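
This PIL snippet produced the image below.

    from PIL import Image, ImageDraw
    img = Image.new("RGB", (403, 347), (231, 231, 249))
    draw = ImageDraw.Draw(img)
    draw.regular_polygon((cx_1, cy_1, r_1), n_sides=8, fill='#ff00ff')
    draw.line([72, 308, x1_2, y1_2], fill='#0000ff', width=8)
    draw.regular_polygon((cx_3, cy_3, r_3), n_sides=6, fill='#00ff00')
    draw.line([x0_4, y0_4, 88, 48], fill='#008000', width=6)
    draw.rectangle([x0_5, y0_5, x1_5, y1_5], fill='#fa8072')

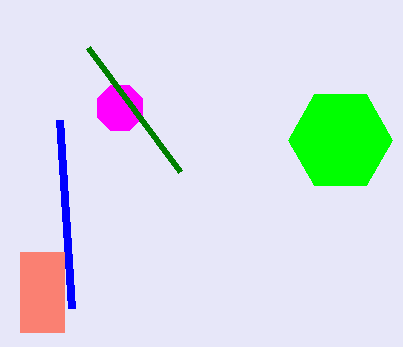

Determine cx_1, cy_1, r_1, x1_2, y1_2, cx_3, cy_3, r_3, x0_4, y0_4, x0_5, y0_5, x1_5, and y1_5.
cx_1 = 120
cy_1 = 108
r_1 = 24
x1_2 = 60
y1_2 = 120
cx_3 = 340
cy_3 = 140
r_3 = 52
x0_4 = 180
y0_4 = 172
x0_5 = 20
y0_5 = 252
x1_5 = 64
y1_5 = 332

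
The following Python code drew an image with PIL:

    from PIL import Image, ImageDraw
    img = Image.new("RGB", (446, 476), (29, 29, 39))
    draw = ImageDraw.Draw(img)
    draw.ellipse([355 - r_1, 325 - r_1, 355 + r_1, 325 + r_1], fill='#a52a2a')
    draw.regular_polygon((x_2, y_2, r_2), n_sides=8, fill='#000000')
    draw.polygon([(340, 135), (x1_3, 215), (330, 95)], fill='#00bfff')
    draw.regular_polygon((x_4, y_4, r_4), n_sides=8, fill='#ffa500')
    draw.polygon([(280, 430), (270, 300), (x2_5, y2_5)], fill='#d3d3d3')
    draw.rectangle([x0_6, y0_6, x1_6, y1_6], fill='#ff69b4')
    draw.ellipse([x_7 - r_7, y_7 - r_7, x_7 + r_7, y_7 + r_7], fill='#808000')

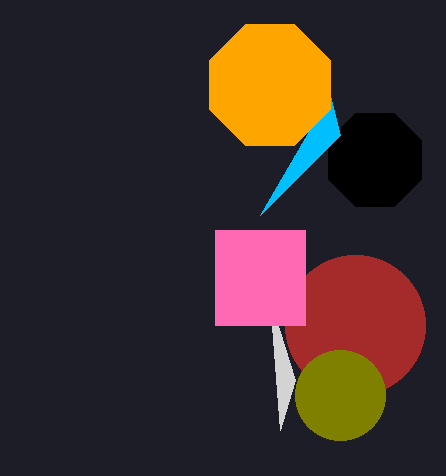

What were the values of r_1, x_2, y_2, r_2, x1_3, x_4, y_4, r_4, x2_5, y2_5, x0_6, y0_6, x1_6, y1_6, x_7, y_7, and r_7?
r_1 = 70, x_2 = 375, y_2 = 160, r_2 = 50, x1_3 = 260, x_4 = 270, y_4 = 85, r_4 = 65, x2_5 = 295, y2_5 = 380, x0_6 = 215, y0_6 = 230, x1_6 = 305, y1_6 = 325, x_7 = 340, y_7 = 395, r_7 = 45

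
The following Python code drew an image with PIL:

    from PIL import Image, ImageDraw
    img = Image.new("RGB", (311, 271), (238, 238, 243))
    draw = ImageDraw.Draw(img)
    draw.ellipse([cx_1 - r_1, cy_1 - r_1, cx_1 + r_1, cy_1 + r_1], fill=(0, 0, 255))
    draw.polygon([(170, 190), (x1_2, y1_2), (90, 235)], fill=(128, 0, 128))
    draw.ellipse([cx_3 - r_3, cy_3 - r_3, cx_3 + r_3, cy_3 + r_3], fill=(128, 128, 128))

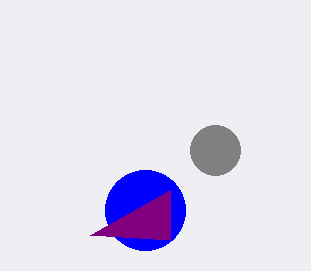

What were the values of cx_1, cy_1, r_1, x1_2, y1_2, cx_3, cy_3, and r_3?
cx_1 = 145; cy_1 = 210; r_1 = 40; x1_2 = 170; y1_2 = 240; cx_3 = 215; cy_3 = 150; r_3 = 25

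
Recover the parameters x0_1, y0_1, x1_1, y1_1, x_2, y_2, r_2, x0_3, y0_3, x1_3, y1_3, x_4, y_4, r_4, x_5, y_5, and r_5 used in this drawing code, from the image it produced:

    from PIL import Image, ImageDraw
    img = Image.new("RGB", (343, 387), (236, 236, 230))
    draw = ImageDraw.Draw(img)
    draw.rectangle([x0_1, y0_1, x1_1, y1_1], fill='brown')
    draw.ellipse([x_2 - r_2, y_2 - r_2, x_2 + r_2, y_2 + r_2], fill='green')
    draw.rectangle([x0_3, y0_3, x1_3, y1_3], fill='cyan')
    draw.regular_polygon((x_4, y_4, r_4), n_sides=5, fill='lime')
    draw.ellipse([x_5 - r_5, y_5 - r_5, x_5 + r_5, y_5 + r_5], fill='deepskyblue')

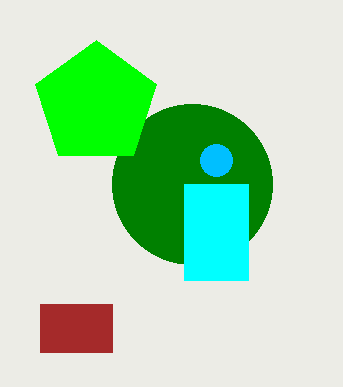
x0_1 = 40; y0_1 = 304; x1_1 = 112; y1_1 = 352; x_2 = 192; y_2 = 184; r_2 = 80; x0_3 = 184; y0_3 = 184; x1_3 = 248; y1_3 = 280; x_4 = 96; y_4 = 104; r_4 = 64; x_5 = 216; y_5 = 160; r_5 = 16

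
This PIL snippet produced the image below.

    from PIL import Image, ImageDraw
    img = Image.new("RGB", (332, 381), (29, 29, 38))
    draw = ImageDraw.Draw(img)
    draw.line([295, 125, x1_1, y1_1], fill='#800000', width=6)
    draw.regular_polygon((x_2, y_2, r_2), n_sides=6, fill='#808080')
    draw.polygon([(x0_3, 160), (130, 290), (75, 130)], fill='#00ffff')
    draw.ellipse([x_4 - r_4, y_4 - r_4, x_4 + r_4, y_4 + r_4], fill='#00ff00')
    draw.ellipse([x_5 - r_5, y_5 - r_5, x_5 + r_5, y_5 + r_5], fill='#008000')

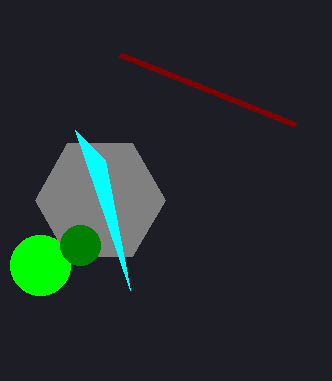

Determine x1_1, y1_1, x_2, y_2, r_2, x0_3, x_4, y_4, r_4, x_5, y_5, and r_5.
x1_1 = 120, y1_1 = 55, x_2 = 100, y_2 = 200, r_2 = 65, x0_3 = 105, x_4 = 40, y_4 = 265, r_4 = 30, x_5 = 80, y_5 = 245, r_5 = 20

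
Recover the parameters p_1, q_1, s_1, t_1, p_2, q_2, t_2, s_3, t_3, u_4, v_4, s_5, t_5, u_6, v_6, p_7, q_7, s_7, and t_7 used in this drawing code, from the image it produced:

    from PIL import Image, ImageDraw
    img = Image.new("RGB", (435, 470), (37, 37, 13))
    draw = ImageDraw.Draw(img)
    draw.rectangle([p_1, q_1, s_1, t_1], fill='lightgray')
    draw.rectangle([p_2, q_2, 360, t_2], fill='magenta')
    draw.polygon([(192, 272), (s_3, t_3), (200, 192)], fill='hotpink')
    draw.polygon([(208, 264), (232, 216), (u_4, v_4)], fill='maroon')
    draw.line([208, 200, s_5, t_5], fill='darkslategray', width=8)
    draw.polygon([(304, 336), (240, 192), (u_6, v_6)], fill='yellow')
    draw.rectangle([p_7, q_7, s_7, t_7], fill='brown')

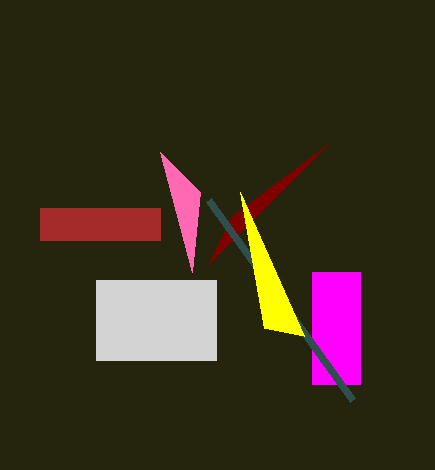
p_1 = 96, q_1 = 280, s_1 = 216, t_1 = 360, p_2 = 312, q_2 = 272, t_2 = 384, s_3 = 160, t_3 = 152, u_4 = 328, v_4 = 144, s_5 = 352, t_5 = 400, u_6 = 264, v_6 = 328, p_7 = 40, q_7 = 208, s_7 = 160, t_7 = 240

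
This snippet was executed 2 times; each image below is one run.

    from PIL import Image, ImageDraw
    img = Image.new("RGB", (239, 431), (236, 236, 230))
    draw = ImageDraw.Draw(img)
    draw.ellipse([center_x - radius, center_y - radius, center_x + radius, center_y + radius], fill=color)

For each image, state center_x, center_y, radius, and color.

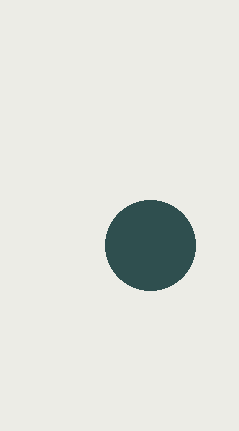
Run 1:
center_x = 150, center_y = 245, radius = 45, color = 'darkslategray'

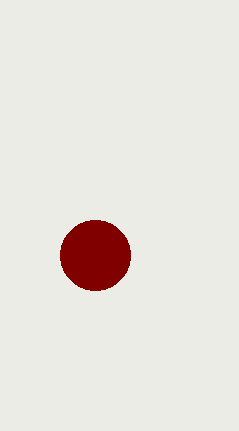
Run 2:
center_x = 95
center_y = 255
radius = 35
color = 'maroon'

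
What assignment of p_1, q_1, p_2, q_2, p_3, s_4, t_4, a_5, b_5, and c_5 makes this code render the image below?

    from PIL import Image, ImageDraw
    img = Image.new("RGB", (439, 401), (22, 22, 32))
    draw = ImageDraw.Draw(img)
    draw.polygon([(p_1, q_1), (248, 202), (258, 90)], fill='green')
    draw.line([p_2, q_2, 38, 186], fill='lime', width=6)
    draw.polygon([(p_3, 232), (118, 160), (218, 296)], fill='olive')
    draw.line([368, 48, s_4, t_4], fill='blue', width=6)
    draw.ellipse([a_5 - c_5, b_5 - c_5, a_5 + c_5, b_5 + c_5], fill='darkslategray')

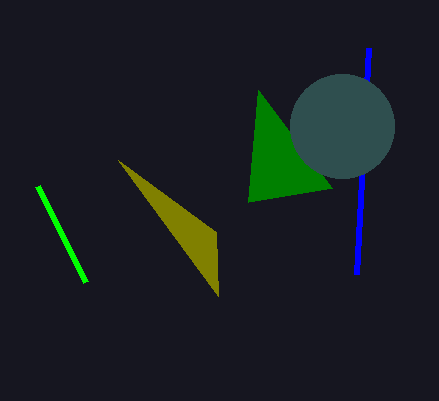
p_1 = 332, q_1 = 188, p_2 = 86, q_2 = 282, p_3 = 216, s_4 = 356, t_4 = 274, a_5 = 342, b_5 = 126, c_5 = 52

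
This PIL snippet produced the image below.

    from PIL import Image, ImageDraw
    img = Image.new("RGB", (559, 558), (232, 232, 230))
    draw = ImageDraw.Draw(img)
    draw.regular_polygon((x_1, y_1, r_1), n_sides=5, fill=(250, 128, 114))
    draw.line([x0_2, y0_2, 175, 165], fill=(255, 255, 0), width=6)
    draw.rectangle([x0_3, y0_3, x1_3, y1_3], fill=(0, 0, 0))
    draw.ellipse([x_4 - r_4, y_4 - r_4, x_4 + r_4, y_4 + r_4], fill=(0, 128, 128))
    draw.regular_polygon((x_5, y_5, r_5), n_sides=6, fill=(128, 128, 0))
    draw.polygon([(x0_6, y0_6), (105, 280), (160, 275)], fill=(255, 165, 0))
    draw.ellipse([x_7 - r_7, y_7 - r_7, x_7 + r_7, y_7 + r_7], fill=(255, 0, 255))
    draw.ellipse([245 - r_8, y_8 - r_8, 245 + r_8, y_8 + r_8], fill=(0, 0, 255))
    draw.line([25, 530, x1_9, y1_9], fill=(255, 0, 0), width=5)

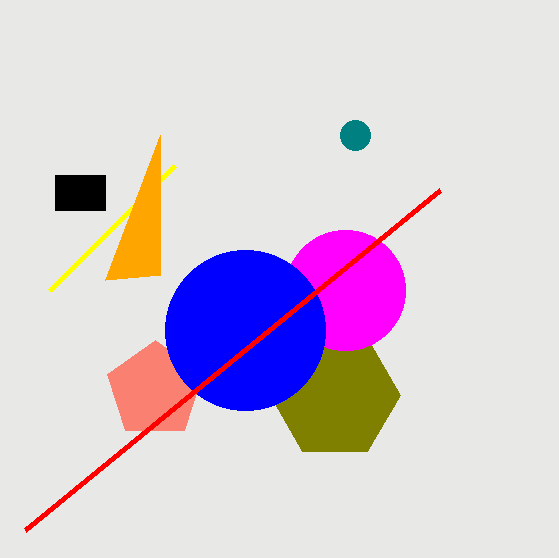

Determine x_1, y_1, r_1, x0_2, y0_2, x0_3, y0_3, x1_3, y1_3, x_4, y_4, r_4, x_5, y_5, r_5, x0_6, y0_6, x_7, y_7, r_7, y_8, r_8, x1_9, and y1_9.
x_1 = 155, y_1 = 390, r_1 = 50, x0_2 = 50, y0_2 = 290, x0_3 = 55, y0_3 = 175, x1_3 = 105, y1_3 = 210, x_4 = 355, y_4 = 135, r_4 = 15, x_5 = 335, y_5 = 395, r_5 = 65, x0_6 = 160, y0_6 = 135, x_7 = 345, y_7 = 290, r_7 = 60, y_8 = 330, r_8 = 80, x1_9 = 440, y1_9 = 190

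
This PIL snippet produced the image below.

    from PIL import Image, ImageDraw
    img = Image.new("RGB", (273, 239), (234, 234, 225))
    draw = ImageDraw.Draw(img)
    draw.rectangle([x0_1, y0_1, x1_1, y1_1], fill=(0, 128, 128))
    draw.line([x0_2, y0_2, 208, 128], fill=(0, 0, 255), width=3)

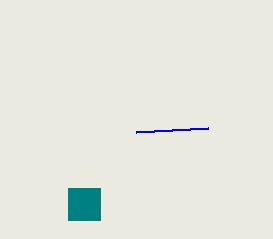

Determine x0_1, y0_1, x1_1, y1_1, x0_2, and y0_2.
x0_1 = 68; y0_1 = 188; x1_1 = 100; y1_1 = 220; x0_2 = 136; y0_2 = 132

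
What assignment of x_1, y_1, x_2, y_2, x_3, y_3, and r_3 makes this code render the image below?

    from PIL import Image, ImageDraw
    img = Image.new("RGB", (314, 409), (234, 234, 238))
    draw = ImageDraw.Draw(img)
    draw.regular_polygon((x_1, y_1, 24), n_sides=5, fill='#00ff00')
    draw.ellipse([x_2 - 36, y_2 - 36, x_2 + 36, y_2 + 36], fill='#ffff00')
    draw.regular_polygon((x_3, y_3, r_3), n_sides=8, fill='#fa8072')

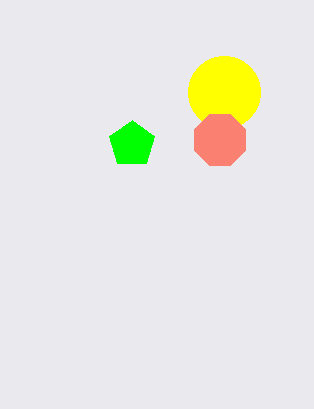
x_1 = 132
y_1 = 144
x_2 = 224
y_2 = 92
x_3 = 220
y_3 = 140
r_3 = 28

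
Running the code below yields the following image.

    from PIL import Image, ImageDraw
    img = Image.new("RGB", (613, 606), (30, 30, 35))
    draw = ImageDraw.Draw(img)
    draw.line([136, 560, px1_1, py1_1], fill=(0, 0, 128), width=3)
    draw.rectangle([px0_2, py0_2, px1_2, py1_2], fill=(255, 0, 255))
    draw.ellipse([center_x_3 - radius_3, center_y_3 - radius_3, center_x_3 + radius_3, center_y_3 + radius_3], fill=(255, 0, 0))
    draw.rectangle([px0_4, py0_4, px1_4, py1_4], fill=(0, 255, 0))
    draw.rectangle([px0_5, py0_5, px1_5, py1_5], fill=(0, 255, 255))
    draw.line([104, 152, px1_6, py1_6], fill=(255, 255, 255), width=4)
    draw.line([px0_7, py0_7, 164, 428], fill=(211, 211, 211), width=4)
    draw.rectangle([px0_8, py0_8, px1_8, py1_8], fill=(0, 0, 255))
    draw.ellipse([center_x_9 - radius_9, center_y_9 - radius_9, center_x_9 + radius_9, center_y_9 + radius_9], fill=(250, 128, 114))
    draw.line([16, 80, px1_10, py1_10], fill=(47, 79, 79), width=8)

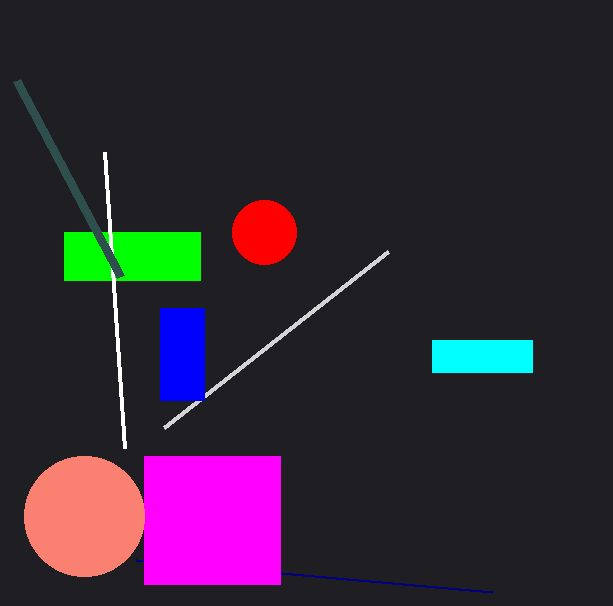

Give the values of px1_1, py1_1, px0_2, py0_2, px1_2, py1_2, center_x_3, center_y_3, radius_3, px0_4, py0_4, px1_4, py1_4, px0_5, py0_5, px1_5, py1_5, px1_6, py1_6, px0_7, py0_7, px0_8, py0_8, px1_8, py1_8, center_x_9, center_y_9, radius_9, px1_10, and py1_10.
px1_1 = 492, py1_1 = 592, px0_2 = 144, py0_2 = 456, px1_2 = 280, py1_2 = 584, center_x_3 = 264, center_y_3 = 232, radius_3 = 32, px0_4 = 64, py0_4 = 232, px1_4 = 200, py1_4 = 280, px0_5 = 432, py0_5 = 340, px1_5 = 532, py1_5 = 372, px1_6 = 124, py1_6 = 448, px0_7 = 388, py0_7 = 252, px0_8 = 160, py0_8 = 308, px1_8 = 204, py1_8 = 400, center_x_9 = 84, center_y_9 = 516, radius_9 = 60, px1_10 = 120, py1_10 = 276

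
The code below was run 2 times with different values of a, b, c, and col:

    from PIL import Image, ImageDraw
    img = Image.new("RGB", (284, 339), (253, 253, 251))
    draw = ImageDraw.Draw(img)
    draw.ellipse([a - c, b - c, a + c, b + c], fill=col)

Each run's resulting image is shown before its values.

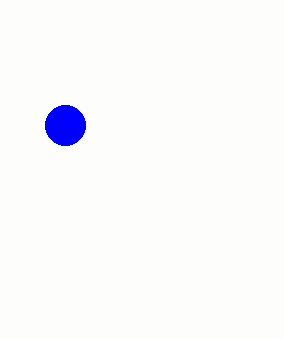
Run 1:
a = 65
b = 125
c = 20
col = 'blue'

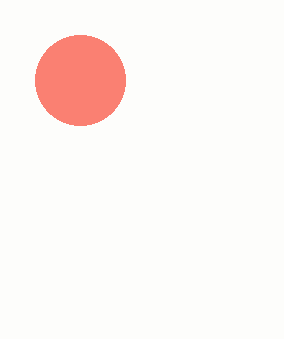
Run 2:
a = 80, b = 80, c = 45, col = 'salmon'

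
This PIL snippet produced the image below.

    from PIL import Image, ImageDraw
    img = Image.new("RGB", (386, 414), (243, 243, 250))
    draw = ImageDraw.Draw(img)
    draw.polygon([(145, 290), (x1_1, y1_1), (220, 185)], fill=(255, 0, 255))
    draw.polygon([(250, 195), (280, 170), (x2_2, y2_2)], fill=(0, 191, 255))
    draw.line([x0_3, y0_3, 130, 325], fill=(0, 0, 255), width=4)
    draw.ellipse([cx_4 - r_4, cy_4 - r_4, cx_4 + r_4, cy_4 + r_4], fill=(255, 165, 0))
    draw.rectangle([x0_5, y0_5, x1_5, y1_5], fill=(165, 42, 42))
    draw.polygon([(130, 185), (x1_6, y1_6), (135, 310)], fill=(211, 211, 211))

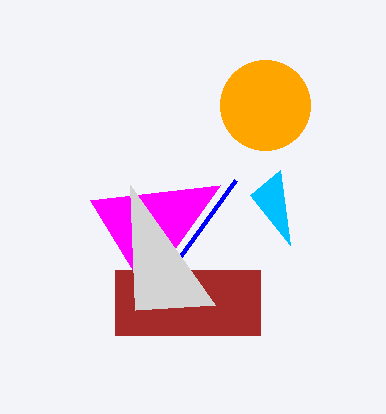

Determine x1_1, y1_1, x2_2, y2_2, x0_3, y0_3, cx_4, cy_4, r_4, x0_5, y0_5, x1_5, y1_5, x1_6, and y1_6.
x1_1 = 90, y1_1 = 200, x2_2 = 290, y2_2 = 245, x0_3 = 235, y0_3 = 180, cx_4 = 265, cy_4 = 105, r_4 = 45, x0_5 = 115, y0_5 = 270, x1_5 = 260, y1_5 = 335, x1_6 = 215, y1_6 = 305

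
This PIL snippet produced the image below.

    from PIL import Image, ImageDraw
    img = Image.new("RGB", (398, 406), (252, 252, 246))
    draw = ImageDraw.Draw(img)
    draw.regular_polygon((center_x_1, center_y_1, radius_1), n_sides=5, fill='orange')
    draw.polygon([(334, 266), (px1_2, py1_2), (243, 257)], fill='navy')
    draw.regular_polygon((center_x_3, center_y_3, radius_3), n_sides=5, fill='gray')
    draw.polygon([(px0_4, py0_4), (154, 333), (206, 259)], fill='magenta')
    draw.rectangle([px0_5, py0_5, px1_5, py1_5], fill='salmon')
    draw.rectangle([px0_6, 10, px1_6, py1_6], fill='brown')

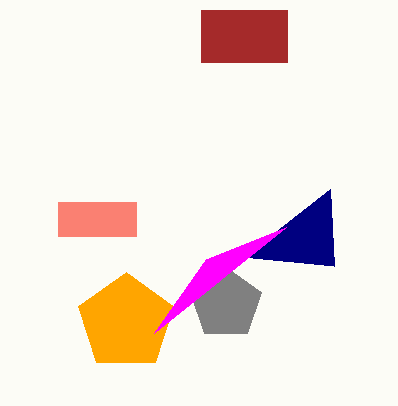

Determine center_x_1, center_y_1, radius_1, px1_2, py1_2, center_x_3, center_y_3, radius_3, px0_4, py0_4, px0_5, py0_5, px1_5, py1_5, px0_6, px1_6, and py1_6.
center_x_1 = 126
center_y_1 = 322
radius_1 = 50
px1_2 = 330
py1_2 = 189
center_x_3 = 226
center_y_3 = 304
radius_3 = 37
px0_4 = 286
py0_4 = 227
px0_5 = 58
py0_5 = 202
px1_5 = 136
py1_5 = 236
px0_6 = 201
px1_6 = 287
py1_6 = 62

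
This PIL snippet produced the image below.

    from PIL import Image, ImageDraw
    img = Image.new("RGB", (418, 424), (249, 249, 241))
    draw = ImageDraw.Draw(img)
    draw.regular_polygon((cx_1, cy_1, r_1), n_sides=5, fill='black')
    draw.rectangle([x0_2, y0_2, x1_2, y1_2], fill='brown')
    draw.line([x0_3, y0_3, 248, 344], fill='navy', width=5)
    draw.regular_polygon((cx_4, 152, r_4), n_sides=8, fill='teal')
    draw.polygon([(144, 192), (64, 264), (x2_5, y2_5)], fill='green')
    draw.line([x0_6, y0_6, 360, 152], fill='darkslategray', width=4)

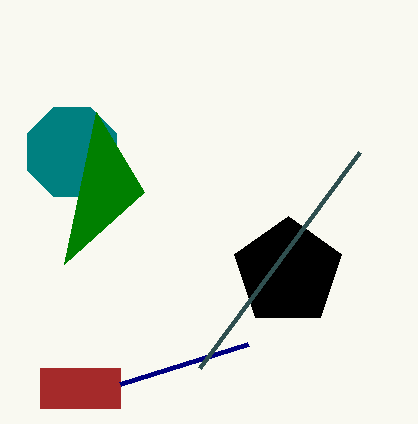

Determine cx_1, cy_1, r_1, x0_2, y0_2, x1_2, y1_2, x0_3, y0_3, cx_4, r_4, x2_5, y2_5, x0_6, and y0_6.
cx_1 = 288; cy_1 = 272; r_1 = 56; x0_2 = 40; y0_2 = 368; x1_2 = 120; y1_2 = 408; x0_3 = 120; y0_3 = 384; cx_4 = 72; r_4 = 48; x2_5 = 96; y2_5 = 112; x0_6 = 200; y0_6 = 368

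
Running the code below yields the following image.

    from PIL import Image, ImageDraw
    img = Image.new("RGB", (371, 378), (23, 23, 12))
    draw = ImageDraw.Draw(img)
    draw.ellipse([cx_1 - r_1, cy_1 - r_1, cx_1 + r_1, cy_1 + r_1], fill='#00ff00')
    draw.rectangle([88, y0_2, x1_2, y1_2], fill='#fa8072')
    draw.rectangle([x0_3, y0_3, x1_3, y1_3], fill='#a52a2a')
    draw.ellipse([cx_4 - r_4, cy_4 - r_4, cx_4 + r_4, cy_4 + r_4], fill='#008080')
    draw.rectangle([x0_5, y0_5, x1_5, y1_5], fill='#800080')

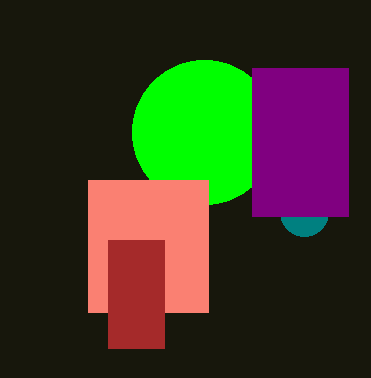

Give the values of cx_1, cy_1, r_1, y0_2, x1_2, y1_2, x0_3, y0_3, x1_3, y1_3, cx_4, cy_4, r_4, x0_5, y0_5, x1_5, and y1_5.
cx_1 = 204, cy_1 = 132, r_1 = 72, y0_2 = 180, x1_2 = 208, y1_2 = 312, x0_3 = 108, y0_3 = 240, x1_3 = 164, y1_3 = 348, cx_4 = 304, cy_4 = 212, r_4 = 24, x0_5 = 252, y0_5 = 68, x1_5 = 348, y1_5 = 216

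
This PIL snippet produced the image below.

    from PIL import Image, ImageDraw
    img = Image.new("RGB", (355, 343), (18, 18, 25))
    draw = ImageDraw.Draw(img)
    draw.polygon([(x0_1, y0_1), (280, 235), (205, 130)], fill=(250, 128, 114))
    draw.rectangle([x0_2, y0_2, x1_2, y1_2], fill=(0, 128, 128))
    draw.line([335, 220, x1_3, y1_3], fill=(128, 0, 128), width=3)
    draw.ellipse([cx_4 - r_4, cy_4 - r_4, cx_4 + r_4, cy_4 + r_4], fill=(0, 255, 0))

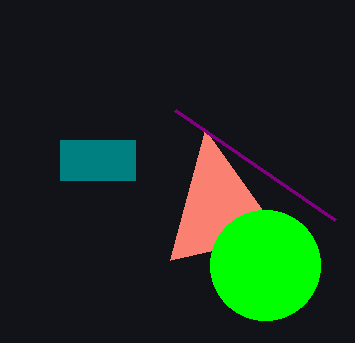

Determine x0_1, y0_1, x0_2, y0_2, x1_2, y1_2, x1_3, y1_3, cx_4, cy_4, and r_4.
x0_1 = 170, y0_1 = 260, x0_2 = 60, y0_2 = 140, x1_2 = 135, y1_2 = 180, x1_3 = 175, y1_3 = 110, cx_4 = 265, cy_4 = 265, r_4 = 55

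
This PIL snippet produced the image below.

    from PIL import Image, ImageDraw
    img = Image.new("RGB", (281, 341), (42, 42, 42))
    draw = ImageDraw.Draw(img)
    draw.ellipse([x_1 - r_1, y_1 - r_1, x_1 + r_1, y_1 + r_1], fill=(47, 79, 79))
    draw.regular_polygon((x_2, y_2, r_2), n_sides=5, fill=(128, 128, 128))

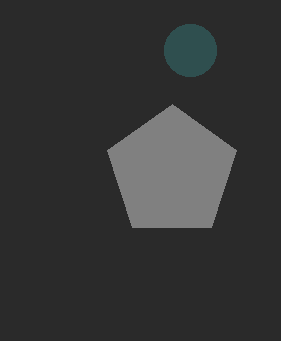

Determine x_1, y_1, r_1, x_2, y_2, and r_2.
x_1 = 190, y_1 = 50, r_1 = 26, x_2 = 172, y_2 = 172, r_2 = 68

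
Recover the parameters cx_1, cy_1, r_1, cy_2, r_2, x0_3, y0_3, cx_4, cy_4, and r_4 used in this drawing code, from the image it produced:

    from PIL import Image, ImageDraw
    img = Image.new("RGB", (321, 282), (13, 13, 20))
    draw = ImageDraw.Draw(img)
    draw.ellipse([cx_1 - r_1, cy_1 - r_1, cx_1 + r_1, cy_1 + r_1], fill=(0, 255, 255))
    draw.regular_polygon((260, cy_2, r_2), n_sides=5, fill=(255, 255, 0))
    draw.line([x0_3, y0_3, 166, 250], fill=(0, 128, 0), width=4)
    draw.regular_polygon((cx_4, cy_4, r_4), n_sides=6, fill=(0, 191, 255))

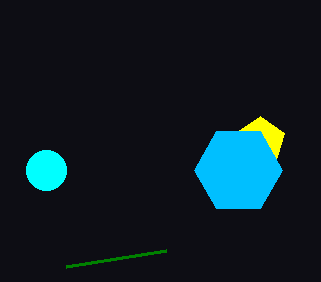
cx_1 = 46
cy_1 = 170
r_1 = 20
cy_2 = 142
r_2 = 26
x0_3 = 66
y0_3 = 266
cx_4 = 238
cy_4 = 170
r_4 = 44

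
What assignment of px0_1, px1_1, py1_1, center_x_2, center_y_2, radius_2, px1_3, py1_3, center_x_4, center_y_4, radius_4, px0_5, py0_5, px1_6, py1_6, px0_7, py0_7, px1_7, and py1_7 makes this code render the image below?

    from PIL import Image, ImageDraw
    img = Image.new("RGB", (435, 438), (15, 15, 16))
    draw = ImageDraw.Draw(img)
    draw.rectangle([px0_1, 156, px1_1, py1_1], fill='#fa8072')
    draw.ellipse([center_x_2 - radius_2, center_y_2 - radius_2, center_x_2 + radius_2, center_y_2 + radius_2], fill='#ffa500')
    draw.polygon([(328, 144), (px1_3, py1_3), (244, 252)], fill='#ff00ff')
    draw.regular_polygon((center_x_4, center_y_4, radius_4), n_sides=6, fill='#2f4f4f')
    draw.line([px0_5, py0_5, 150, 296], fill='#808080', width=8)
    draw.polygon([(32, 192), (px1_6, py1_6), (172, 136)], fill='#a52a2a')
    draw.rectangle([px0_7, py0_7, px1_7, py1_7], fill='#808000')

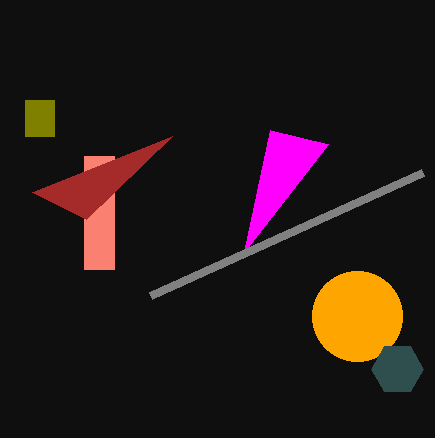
px0_1 = 84, px1_1 = 114, py1_1 = 269, center_x_2 = 357, center_y_2 = 316, radius_2 = 45, px1_3 = 270, py1_3 = 130, center_x_4 = 397, center_y_4 = 369, radius_4 = 26, px0_5 = 422, py0_5 = 173, px1_6 = 86, py1_6 = 219, px0_7 = 25, py0_7 = 100, px1_7 = 54, py1_7 = 136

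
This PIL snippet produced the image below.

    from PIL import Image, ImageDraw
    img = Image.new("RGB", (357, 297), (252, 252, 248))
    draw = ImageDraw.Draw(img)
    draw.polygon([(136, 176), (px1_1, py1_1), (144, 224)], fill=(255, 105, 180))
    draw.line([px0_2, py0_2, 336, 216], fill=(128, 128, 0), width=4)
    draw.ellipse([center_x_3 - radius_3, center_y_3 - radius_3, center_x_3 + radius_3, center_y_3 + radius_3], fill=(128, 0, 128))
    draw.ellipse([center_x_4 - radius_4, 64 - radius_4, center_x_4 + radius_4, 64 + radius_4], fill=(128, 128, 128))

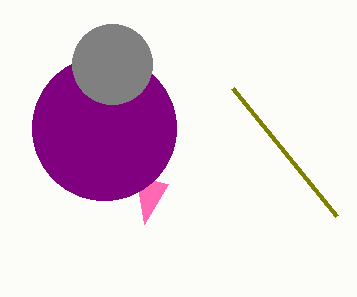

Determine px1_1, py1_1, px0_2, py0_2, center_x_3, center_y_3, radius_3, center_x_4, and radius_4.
px1_1 = 168; py1_1 = 184; px0_2 = 232; py0_2 = 88; center_x_3 = 104; center_y_3 = 128; radius_3 = 72; center_x_4 = 112; radius_4 = 40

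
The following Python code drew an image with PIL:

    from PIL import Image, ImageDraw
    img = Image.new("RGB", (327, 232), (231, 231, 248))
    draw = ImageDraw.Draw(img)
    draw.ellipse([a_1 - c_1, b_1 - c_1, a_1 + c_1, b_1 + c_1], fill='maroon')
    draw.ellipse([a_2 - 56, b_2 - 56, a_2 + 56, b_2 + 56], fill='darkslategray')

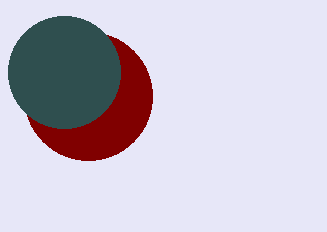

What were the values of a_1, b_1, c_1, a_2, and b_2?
a_1 = 88, b_1 = 96, c_1 = 64, a_2 = 64, b_2 = 72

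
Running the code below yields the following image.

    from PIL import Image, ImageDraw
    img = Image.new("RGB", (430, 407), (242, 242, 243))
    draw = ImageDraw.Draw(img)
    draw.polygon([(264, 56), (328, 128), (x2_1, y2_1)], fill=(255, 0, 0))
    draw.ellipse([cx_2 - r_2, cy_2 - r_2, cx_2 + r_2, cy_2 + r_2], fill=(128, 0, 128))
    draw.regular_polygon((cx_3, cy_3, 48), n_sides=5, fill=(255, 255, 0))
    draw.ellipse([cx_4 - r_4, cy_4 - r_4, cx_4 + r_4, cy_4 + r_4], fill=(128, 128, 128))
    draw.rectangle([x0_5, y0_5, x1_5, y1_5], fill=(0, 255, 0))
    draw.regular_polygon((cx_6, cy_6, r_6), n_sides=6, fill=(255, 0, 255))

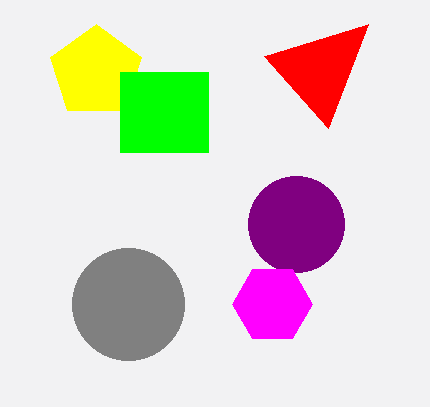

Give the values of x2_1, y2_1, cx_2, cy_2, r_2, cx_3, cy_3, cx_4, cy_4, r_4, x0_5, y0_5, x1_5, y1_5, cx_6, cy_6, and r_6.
x2_1 = 368, y2_1 = 24, cx_2 = 296, cy_2 = 224, r_2 = 48, cx_3 = 96, cy_3 = 72, cx_4 = 128, cy_4 = 304, r_4 = 56, x0_5 = 120, y0_5 = 72, x1_5 = 208, y1_5 = 152, cx_6 = 272, cy_6 = 304, r_6 = 40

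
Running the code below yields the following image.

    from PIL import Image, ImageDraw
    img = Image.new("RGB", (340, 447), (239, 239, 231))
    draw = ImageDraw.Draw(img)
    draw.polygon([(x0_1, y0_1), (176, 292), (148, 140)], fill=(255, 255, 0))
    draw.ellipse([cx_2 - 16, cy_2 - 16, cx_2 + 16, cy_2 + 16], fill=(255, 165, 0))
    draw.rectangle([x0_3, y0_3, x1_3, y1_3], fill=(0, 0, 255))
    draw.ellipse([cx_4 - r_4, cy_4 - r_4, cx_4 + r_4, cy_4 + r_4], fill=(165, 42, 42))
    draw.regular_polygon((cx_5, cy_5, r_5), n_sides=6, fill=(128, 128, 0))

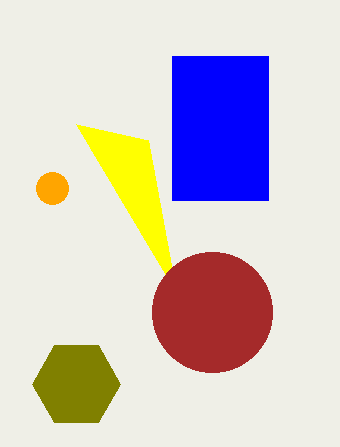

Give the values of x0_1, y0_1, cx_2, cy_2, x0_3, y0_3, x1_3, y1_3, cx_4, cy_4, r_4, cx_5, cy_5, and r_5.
x0_1 = 76, y0_1 = 124, cx_2 = 52, cy_2 = 188, x0_3 = 172, y0_3 = 56, x1_3 = 268, y1_3 = 200, cx_4 = 212, cy_4 = 312, r_4 = 60, cx_5 = 76, cy_5 = 384, r_5 = 44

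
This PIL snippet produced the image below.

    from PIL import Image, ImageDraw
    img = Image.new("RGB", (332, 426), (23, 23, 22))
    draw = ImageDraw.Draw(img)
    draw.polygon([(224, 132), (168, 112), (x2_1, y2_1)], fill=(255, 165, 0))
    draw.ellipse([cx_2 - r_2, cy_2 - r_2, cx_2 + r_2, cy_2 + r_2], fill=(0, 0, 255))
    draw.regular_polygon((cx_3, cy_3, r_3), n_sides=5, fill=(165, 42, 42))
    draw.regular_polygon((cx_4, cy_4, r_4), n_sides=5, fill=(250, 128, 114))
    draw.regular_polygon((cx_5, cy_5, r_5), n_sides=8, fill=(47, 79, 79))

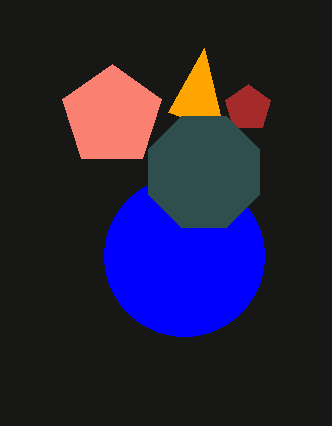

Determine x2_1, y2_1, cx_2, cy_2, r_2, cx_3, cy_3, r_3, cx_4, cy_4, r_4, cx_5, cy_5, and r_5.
x2_1 = 204, y2_1 = 48, cx_2 = 184, cy_2 = 256, r_2 = 80, cx_3 = 248, cy_3 = 108, r_3 = 24, cx_4 = 112, cy_4 = 116, r_4 = 52, cx_5 = 204, cy_5 = 172, r_5 = 60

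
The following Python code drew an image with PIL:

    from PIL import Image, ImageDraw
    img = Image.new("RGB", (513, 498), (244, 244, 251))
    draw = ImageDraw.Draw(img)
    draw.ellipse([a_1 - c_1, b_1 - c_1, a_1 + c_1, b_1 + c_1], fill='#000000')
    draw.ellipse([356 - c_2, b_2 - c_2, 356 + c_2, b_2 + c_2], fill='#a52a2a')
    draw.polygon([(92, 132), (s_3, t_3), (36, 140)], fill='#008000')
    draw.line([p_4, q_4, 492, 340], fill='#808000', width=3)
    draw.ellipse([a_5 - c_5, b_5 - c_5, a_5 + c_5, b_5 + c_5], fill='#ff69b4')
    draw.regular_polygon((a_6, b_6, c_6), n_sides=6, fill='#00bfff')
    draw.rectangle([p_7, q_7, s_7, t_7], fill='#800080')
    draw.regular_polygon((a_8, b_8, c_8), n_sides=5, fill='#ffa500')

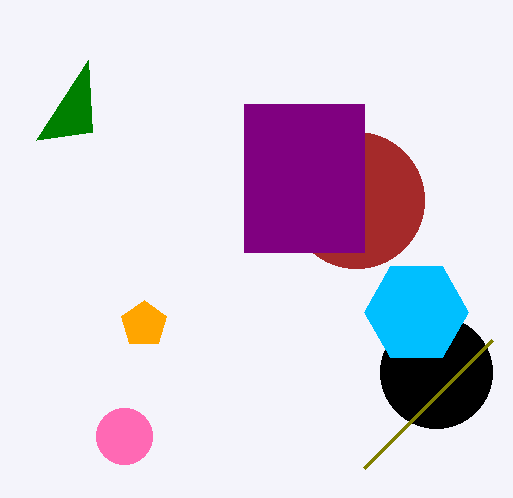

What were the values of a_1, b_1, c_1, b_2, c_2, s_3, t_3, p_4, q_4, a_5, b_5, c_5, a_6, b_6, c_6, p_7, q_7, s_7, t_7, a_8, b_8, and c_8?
a_1 = 436; b_1 = 372; c_1 = 56; b_2 = 200; c_2 = 68; s_3 = 88; t_3 = 60; p_4 = 364; q_4 = 468; a_5 = 124; b_5 = 436; c_5 = 28; a_6 = 416; b_6 = 312; c_6 = 52; p_7 = 244; q_7 = 104; s_7 = 364; t_7 = 252; a_8 = 144; b_8 = 324; c_8 = 24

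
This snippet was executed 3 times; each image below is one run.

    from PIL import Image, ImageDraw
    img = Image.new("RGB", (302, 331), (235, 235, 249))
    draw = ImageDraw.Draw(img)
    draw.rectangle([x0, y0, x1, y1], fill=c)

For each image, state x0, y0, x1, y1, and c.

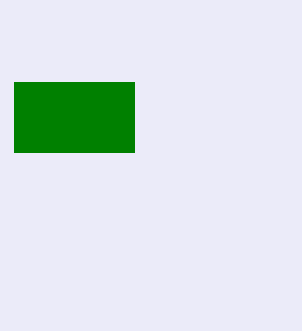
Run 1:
x0 = 14, y0 = 82, x1 = 134, y1 = 152, c = 'green'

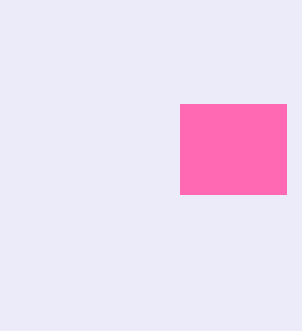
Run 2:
x0 = 180, y0 = 104, x1 = 286, y1 = 194, c = 'hotpink'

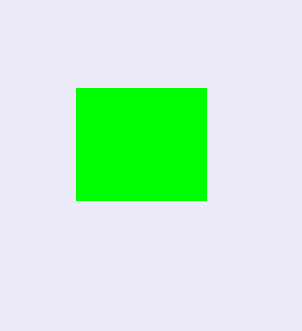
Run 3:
x0 = 76; y0 = 88; x1 = 206; y1 = 200; c = 'lime'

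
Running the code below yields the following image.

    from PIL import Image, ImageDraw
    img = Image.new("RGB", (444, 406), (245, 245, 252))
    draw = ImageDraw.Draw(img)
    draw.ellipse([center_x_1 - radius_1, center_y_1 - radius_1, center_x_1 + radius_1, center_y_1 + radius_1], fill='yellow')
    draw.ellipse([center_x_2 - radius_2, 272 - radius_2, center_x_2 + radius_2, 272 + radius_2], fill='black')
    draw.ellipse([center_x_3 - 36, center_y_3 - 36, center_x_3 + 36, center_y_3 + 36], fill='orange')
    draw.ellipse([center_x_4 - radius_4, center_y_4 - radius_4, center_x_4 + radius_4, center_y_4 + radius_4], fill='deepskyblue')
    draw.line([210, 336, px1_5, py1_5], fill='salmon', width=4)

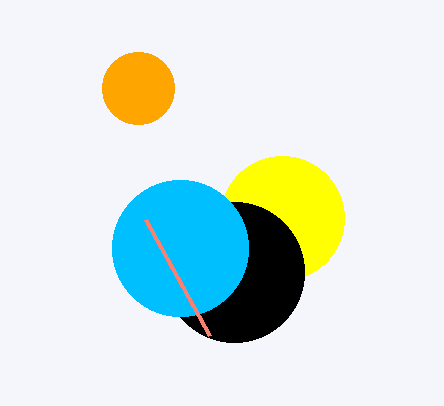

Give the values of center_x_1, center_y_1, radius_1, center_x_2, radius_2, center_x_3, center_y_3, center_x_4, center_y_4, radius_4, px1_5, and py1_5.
center_x_1 = 282; center_y_1 = 218; radius_1 = 62; center_x_2 = 234; radius_2 = 70; center_x_3 = 138; center_y_3 = 88; center_x_4 = 180; center_y_4 = 248; radius_4 = 68; px1_5 = 146; py1_5 = 220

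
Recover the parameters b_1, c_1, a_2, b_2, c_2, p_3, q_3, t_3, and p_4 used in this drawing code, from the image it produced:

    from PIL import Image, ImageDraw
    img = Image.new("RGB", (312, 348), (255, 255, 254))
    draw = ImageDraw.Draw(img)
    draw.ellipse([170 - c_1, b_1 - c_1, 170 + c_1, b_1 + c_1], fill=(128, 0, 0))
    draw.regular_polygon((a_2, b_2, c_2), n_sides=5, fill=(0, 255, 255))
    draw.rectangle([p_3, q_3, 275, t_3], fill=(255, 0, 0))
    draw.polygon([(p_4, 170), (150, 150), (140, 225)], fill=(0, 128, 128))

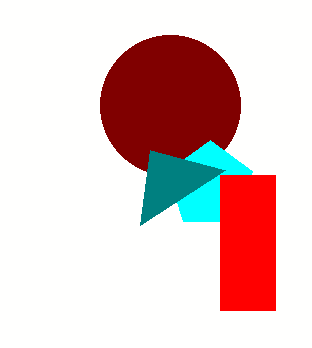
b_1 = 105
c_1 = 70
a_2 = 210
b_2 = 185
c_2 = 45
p_3 = 220
q_3 = 175
t_3 = 310
p_4 = 225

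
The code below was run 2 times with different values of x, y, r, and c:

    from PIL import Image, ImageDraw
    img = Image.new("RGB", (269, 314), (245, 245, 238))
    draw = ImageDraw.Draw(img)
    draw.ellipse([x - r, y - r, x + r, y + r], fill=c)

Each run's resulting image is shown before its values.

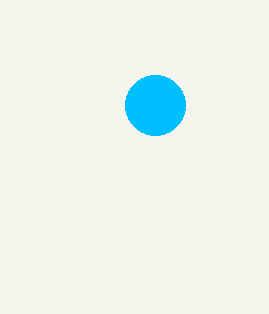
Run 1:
x = 155; y = 105; r = 30; c = 'deepskyblue'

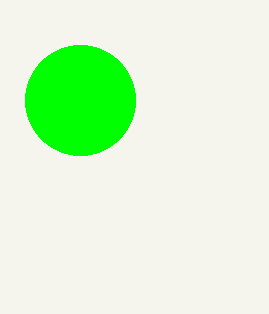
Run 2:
x = 80, y = 100, r = 55, c = 'lime'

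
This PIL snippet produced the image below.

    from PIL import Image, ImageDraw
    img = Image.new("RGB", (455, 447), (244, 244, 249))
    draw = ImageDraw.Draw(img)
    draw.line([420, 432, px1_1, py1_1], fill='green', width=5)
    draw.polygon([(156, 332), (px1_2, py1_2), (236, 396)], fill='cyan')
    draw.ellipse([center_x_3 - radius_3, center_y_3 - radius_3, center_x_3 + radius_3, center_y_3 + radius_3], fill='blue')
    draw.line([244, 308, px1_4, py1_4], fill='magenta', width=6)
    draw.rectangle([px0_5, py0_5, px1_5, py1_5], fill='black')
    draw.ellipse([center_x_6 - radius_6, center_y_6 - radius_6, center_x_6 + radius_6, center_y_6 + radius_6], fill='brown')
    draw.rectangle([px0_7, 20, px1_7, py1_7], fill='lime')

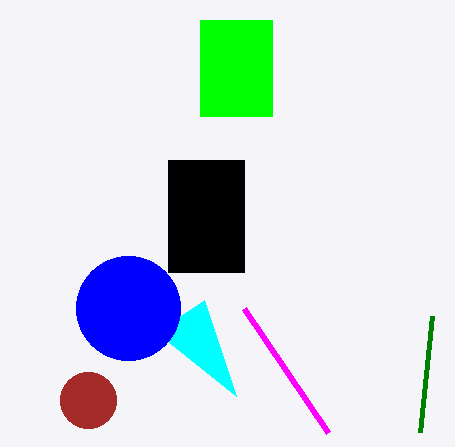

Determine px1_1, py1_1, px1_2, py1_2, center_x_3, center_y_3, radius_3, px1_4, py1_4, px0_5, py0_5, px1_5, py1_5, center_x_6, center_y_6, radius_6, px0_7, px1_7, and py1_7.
px1_1 = 432, py1_1 = 316, px1_2 = 204, py1_2 = 300, center_x_3 = 128, center_y_3 = 308, radius_3 = 52, px1_4 = 328, py1_4 = 432, px0_5 = 168, py0_5 = 160, px1_5 = 244, py1_5 = 272, center_x_6 = 88, center_y_6 = 400, radius_6 = 28, px0_7 = 200, px1_7 = 272, py1_7 = 116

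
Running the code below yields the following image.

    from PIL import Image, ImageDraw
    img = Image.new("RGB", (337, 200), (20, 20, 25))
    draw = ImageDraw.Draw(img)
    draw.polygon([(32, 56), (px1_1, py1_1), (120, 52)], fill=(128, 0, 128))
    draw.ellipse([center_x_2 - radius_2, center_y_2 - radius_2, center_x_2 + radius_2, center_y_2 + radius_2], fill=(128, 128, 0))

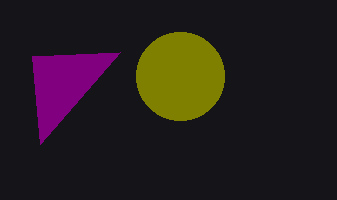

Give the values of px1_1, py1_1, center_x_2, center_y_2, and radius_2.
px1_1 = 40; py1_1 = 144; center_x_2 = 180; center_y_2 = 76; radius_2 = 44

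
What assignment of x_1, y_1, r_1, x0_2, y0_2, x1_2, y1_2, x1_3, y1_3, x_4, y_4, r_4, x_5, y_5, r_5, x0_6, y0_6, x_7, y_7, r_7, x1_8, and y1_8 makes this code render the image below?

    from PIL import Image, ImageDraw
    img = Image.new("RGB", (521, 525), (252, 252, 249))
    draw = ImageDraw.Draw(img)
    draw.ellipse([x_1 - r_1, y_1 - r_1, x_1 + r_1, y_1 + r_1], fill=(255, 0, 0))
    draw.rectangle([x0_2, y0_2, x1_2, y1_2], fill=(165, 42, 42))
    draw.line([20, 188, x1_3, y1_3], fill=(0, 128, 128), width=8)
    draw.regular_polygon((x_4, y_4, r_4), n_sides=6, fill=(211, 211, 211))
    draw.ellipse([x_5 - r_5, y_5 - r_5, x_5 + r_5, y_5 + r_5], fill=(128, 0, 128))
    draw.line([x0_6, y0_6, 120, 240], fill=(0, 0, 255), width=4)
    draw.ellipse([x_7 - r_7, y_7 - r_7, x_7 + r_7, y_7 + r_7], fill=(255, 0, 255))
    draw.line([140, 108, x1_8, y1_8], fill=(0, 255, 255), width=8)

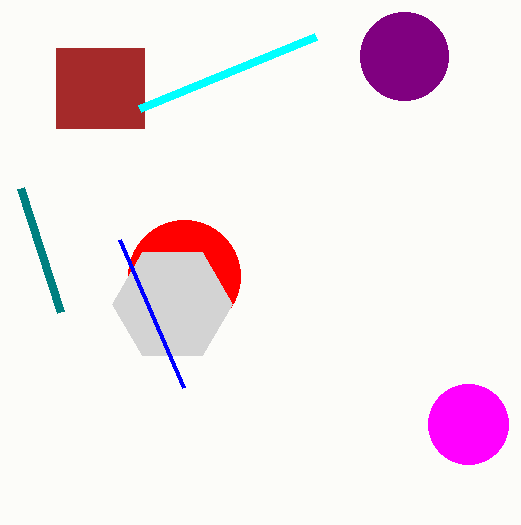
x_1 = 184
y_1 = 276
r_1 = 56
x0_2 = 56
y0_2 = 48
x1_2 = 144
y1_2 = 128
x1_3 = 60
y1_3 = 312
x_4 = 172
y_4 = 304
r_4 = 60
x_5 = 404
y_5 = 56
r_5 = 44
x0_6 = 184
y0_6 = 388
x_7 = 468
y_7 = 424
r_7 = 40
x1_8 = 316
y1_8 = 36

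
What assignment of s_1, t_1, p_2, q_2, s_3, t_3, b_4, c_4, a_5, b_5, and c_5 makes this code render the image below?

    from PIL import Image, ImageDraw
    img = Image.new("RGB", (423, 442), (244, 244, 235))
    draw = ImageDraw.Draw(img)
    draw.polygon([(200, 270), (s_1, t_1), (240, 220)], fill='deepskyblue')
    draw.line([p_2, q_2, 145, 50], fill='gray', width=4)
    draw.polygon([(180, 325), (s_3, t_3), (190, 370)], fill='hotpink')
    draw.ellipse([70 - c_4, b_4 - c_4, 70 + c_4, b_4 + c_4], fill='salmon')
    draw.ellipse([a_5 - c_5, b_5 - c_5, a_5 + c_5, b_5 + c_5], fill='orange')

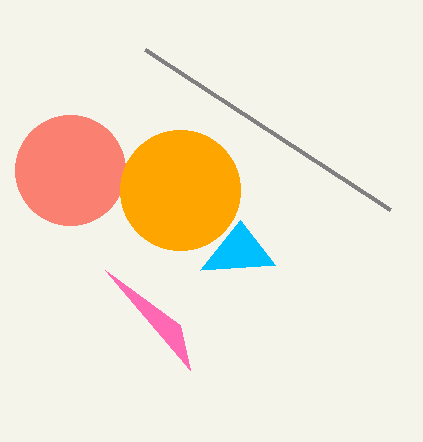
s_1 = 275; t_1 = 265; p_2 = 390; q_2 = 210; s_3 = 105; t_3 = 270; b_4 = 170; c_4 = 55; a_5 = 180; b_5 = 190; c_5 = 60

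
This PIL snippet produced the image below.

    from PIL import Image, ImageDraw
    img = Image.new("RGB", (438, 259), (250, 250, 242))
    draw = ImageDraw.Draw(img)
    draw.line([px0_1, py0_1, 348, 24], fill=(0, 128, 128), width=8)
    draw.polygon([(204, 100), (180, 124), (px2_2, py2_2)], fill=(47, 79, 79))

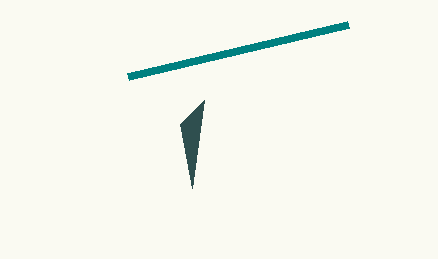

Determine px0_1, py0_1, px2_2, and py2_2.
px0_1 = 128
py0_1 = 76
px2_2 = 192
py2_2 = 188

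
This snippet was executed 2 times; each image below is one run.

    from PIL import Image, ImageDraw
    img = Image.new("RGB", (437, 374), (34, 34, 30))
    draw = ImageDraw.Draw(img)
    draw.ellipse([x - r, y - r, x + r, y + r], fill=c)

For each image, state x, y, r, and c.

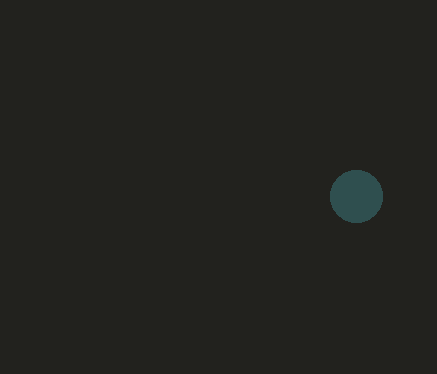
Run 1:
x = 356, y = 196, r = 26, c = 'darkslategray'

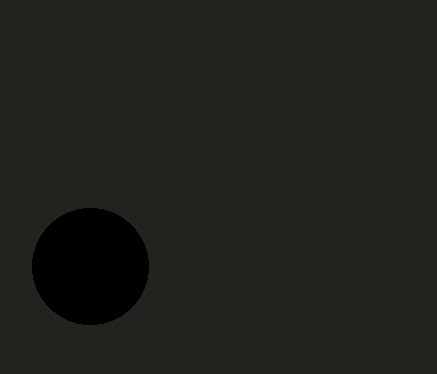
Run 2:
x = 90, y = 266, r = 58, c = 'black'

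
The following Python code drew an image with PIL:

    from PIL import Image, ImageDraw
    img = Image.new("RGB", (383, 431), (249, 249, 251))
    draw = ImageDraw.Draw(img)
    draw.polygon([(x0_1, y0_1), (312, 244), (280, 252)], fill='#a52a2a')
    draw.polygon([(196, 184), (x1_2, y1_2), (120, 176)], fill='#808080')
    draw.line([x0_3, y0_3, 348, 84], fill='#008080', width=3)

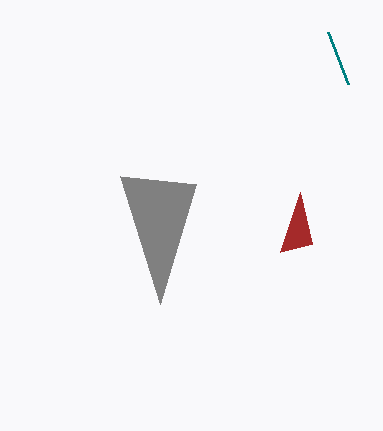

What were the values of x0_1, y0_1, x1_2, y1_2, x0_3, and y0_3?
x0_1 = 300
y0_1 = 192
x1_2 = 160
y1_2 = 304
x0_3 = 328
y0_3 = 32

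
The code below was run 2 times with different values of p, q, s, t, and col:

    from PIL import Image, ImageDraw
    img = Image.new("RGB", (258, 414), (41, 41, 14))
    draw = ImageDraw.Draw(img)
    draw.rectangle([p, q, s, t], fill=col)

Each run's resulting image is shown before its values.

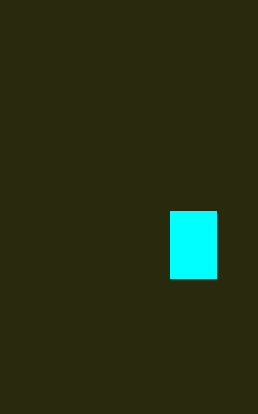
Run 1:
p = 170; q = 211; s = 216; t = 278; col = 'cyan'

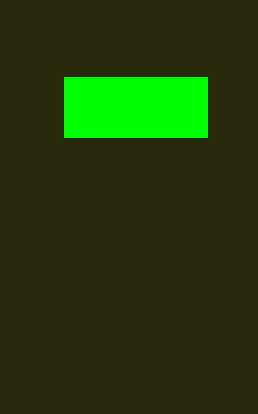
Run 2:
p = 64, q = 77, s = 207, t = 137, col = 'lime'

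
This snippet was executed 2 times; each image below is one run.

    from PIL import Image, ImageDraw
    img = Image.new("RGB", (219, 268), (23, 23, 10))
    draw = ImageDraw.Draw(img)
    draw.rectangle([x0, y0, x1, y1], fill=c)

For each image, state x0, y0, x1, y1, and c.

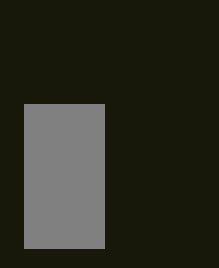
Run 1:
x0 = 24
y0 = 104
x1 = 104
y1 = 248
c = 'gray'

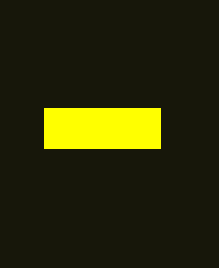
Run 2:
x0 = 44
y0 = 108
x1 = 160
y1 = 148
c = 'yellow'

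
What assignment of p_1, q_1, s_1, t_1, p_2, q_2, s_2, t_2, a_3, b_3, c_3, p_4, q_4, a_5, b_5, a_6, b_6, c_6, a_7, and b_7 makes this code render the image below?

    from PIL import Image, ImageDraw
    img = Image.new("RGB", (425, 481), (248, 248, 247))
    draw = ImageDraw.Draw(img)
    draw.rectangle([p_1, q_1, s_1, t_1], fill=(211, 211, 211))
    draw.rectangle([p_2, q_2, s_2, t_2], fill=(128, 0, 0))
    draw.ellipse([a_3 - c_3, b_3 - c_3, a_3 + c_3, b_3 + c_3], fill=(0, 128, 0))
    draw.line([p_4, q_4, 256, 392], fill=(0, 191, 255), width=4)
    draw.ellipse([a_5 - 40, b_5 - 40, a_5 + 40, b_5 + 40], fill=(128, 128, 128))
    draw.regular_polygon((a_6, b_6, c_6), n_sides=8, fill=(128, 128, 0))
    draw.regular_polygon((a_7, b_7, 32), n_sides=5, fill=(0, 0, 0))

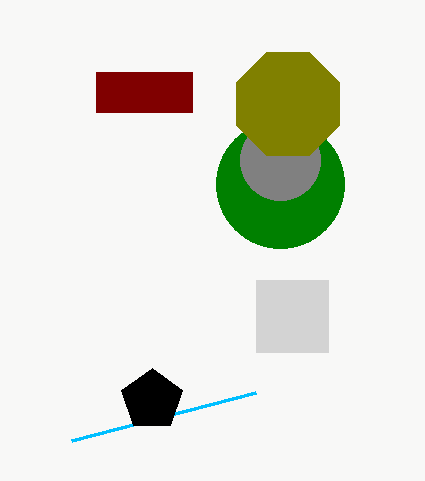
p_1 = 256; q_1 = 280; s_1 = 328; t_1 = 352; p_2 = 96; q_2 = 72; s_2 = 192; t_2 = 112; a_3 = 280; b_3 = 184; c_3 = 64; p_4 = 72; q_4 = 440; a_5 = 280; b_5 = 160; a_6 = 288; b_6 = 104; c_6 = 56; a_7 = 152; b_7 = 400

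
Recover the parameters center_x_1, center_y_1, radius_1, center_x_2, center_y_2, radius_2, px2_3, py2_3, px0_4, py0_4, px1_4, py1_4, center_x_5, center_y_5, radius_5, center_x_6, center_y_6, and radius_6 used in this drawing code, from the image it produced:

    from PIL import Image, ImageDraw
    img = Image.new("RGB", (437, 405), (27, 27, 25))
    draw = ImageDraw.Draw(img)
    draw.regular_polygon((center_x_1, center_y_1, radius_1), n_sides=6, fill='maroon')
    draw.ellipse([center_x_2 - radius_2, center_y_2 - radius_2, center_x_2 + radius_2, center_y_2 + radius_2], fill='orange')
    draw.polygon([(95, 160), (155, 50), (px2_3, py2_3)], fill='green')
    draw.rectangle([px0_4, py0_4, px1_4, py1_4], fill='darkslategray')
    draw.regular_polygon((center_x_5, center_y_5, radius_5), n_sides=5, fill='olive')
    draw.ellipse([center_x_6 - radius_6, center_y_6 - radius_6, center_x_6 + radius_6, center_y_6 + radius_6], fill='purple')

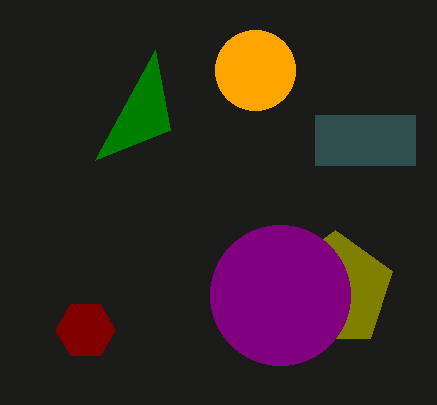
center_x_1 = 85; center_y_1 = 330; radius_1 = 30; center_x_2 = 255; center_y_2 = 70; radius_2 = 40; px2_3 = 170; py2_3 = 130; px0_4 = 315; py0_4 = 115; px1_4 = 415; py1_4 = 165; center_x_5 = 335; center_y_5 = 290; radius_5 = 60; center_x_6 = 280; center_y_6 = 295; radius_6 = 70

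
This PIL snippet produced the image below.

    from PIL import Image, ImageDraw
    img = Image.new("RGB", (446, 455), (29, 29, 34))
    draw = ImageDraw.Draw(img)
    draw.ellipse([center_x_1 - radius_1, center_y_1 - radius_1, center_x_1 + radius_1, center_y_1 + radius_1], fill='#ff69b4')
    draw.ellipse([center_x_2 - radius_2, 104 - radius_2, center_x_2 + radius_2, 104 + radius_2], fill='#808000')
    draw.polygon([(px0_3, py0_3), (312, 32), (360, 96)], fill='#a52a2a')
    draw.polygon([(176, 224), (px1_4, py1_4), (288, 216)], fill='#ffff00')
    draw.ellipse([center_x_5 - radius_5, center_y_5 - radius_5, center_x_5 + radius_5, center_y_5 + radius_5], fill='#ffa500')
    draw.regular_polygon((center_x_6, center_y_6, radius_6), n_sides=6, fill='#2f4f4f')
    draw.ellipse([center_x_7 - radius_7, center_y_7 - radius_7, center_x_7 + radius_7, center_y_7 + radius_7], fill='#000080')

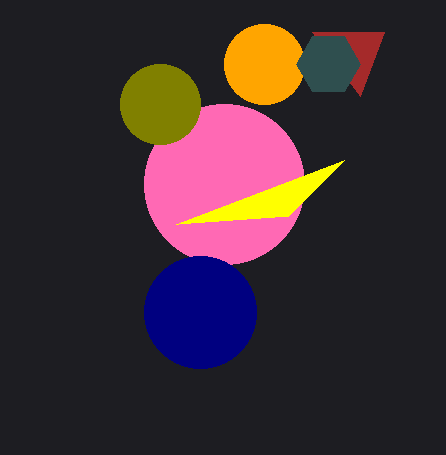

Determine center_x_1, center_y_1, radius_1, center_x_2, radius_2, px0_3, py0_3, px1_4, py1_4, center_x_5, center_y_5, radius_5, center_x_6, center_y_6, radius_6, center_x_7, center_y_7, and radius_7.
center_x_1 = 224, center_y_1 = 184, radius_1 = 80, center_x_2 = 160, radius_2 = 40, px0_3 = 384, py0_3 = 32, px1_4 = 344, py1_4 = 160, center_x_5 = 264, center_y_5 = 64, radius_5 = 40, center_x_6 = 328, center_y_6 = 64, radius_6 = 32, center_x_7 = 200, center_y_7 = 312, radius_7 = 56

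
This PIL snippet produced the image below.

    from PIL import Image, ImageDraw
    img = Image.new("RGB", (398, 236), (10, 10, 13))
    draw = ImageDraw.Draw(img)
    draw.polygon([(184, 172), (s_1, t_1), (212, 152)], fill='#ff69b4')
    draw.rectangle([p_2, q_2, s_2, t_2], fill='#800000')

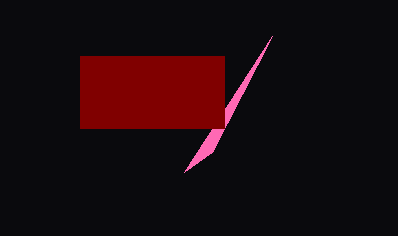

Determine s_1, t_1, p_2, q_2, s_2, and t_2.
s_1 = 272
t_1 = 36
p_2 = 80
q_2 = 56
s_2 = 224
t_2 = 128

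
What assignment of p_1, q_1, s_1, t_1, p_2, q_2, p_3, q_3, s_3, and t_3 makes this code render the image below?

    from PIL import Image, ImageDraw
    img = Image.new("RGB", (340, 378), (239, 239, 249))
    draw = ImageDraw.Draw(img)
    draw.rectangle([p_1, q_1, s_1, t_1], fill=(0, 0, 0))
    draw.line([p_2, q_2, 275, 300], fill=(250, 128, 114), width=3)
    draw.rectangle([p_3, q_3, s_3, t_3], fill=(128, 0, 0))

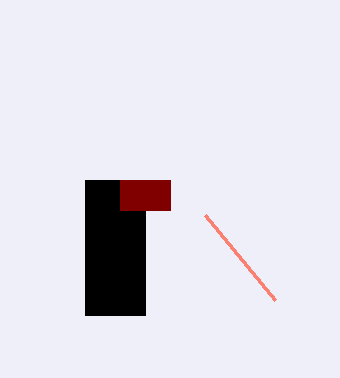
p_1 = 85, q_1 = 180, s_1 = 145, t_1 = 315, p_2 = 205, q_2 = 215, p_3 = 120, q_3 = 180, s_3 = 170, t_3 = 210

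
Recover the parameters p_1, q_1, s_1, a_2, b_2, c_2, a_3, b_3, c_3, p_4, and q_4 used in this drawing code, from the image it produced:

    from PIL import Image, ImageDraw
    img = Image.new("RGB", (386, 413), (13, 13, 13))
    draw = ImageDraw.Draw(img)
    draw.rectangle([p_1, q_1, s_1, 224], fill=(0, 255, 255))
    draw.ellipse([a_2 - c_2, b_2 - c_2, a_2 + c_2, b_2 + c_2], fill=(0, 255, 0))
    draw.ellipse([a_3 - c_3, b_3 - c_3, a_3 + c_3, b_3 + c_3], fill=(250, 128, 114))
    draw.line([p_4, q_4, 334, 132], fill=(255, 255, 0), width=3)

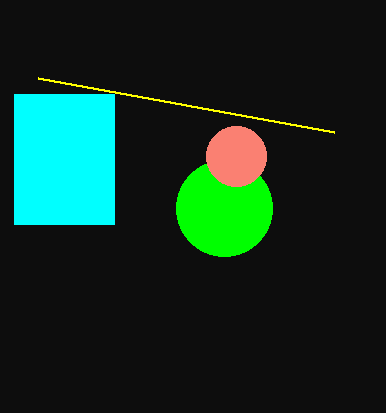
p_1 = 14
q_1 = 94
s_1 = 114
a_2 = 224
b_2 = 208
c_2 = 48
a_3 = 236
b_3 = 156
c_3 = 30
p_4 = 38
q_4 = 78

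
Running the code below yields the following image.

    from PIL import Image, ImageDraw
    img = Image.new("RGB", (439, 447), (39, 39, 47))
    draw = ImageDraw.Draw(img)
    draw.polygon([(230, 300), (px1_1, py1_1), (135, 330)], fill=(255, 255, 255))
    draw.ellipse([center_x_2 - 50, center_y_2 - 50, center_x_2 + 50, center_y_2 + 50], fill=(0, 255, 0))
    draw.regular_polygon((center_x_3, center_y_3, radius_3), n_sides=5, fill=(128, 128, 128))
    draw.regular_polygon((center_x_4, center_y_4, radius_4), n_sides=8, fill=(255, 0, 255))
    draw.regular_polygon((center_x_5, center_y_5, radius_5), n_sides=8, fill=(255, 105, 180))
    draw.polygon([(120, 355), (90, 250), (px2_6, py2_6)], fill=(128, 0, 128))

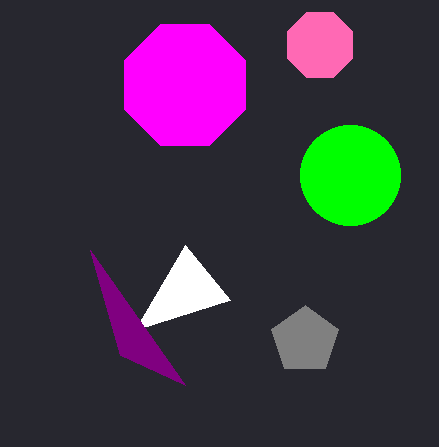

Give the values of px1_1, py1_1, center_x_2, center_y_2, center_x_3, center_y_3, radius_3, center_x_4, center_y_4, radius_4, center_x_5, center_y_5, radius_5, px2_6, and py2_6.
px1_1 = 185; py1_1 = 245; center_x_2 = 350; center_y_2 = 175; center_x_3 = 305; center_y_3 = 340; radius_3 = 35; center_x_4 = 185; center_y_4 = 85; radius_4 = 65; center_x_5 = 320; center_y_5 = 45; radius_5 = 35; px2_6 = 185; py2_6 = 385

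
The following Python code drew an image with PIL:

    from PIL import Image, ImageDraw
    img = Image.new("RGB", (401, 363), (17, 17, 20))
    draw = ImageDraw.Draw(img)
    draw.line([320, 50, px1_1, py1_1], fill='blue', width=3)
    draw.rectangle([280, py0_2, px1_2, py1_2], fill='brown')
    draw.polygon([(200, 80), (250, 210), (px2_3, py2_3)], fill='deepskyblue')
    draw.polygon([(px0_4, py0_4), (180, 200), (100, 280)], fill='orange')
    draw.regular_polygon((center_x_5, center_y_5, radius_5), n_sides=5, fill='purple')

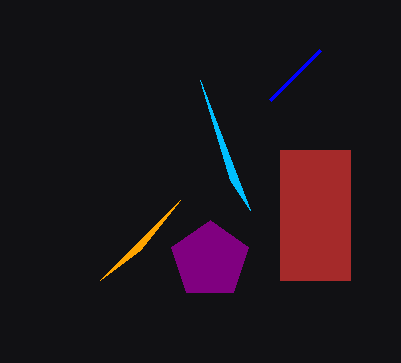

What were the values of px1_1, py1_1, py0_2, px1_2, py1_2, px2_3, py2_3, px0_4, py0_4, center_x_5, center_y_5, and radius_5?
px1_1 = 270; py1_1 = 100; py0_2 = 150; px1_2 = 350; py1_2 = 280; px2_3 = 230; py2_3 = 180; px0_4 = 140; py0_4 = 250; center_x_5 = 210; center_y_5 = 260; radius_5 = 40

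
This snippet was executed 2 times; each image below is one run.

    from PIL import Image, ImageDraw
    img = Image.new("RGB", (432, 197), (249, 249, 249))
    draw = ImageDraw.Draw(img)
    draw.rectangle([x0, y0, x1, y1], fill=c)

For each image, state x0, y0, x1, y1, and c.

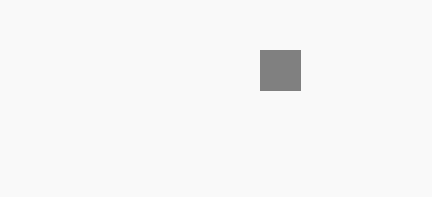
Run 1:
x0 = 260; y0 = 50; x1 = 300; y1 = 90; c = 'gray'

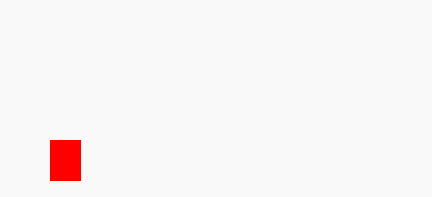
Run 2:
x0 = 50
y0 = 140
x1 = 80
y1 = 180
c = 'red'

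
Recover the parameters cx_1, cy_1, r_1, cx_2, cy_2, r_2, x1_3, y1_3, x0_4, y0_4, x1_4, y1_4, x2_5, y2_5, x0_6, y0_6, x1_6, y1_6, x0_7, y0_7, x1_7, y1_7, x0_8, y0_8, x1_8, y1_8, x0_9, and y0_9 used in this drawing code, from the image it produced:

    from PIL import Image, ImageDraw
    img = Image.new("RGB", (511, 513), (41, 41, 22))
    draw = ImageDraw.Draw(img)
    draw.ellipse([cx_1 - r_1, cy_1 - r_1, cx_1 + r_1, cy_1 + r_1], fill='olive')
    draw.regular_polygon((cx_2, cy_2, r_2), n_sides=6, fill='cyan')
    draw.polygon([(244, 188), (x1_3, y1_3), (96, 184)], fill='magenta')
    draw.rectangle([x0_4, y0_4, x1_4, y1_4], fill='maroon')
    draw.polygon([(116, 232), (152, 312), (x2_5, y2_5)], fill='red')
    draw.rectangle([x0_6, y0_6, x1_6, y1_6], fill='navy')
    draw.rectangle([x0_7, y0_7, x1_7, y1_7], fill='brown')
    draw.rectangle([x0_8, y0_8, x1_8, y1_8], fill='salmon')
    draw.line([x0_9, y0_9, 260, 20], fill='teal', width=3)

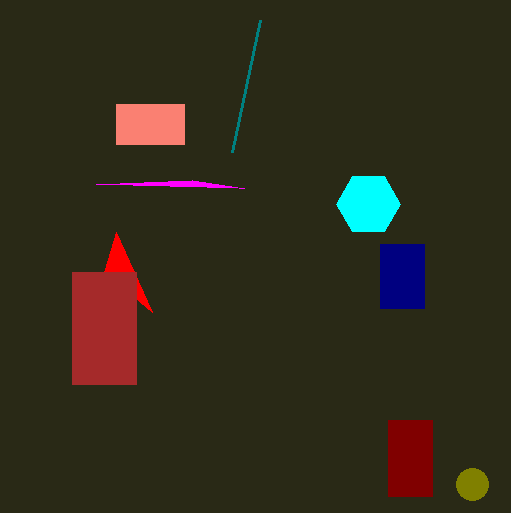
cx_1 = 472; cy_1 = 484; r_1 = 16; cx_2 = 368; cy_2 = 204; r_2 = 32; x1_3 = 192; y1_3 = 180; x0_4 = 388; y0_4 = 420; x1_4 = 432; y1_4 = 496; x2_5 = 104; y2_5 = 272; x0_6 = 380; y0_6 = 244; x1_6 = 424; y1_6 = 308; x0_7 = 72; y0_7 = 272; x1_7 = 136; y1_7 = 384; x0_8 = 116; y0_8 = 104; x1_8 = 184; y1_8 = 144; x0_9 = 232; y0_9 = 152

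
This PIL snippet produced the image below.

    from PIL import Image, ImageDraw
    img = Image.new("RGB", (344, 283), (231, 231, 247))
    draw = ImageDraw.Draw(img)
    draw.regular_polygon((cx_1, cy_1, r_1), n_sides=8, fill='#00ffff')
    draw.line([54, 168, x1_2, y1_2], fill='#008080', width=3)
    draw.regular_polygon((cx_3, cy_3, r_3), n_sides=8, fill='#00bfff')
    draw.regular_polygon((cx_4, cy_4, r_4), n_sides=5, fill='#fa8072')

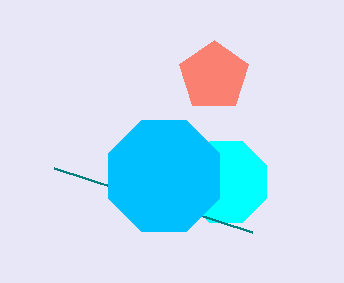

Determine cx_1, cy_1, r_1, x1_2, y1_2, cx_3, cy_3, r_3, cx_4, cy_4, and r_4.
cx_1 = 226, cy_1 = 182, r_1 = 44, x1_2 = 252, y1_2 = 232, cx_3 = 164, cy_3 = 176, r_3 = 60, cx_4 = 214, cy_4 = 76, r_4 = 36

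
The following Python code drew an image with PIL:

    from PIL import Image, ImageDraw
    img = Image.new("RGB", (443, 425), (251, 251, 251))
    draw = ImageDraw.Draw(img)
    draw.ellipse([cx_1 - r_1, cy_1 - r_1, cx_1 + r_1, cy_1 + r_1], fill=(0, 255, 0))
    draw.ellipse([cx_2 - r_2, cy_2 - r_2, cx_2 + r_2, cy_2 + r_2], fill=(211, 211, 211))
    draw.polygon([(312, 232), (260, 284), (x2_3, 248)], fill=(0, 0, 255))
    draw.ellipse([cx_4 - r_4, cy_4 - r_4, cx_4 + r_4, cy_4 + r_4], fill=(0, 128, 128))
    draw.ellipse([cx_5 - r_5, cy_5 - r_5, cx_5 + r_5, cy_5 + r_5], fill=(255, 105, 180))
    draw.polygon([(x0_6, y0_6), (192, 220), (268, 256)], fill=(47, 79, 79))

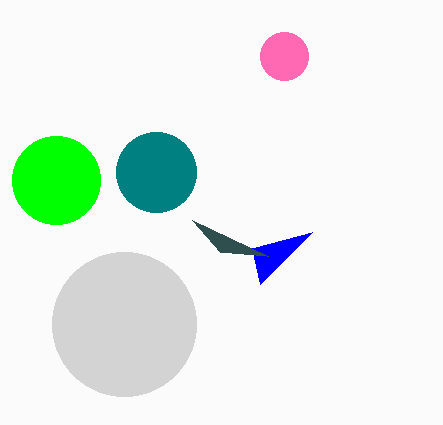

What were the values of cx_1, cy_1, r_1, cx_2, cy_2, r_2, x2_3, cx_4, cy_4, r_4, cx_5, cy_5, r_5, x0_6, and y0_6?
cx_1 = 56
cy_1 = 180
r_1 = 44
cx_2 = 124
cy_2 = 324
r_2 = 72
x2_3 = 252
cx_4 = 156
cy_4 = 172
r_4 = 40
cx_5 = 284
cy_5 = 56
r_5 = 24
x0_6 = 220
y0_6 = 252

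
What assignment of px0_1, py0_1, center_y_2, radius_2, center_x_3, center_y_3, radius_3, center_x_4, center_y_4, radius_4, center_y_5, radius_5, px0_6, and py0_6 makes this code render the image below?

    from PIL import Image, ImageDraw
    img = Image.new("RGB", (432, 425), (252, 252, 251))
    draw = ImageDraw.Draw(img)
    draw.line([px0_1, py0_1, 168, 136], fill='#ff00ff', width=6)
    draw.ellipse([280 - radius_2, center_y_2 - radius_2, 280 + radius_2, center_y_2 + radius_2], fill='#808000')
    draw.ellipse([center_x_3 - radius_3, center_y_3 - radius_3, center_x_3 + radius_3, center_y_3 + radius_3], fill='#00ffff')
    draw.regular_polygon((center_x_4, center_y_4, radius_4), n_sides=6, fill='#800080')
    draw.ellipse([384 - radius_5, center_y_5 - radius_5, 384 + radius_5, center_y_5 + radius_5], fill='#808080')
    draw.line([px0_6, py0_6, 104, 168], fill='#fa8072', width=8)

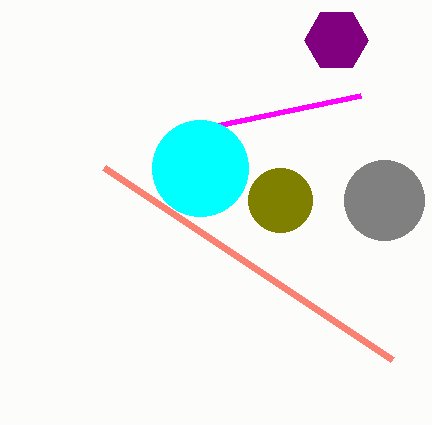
px0_1 = 360; py0_1 = 96; center_y_2 = 200; radius_2 = 32; center_x_3 = 200; center_y_3 = 168; radius_3 = 48; center_x_4 = 336; center_y_4 = 40; radius_4 = 32; center_y_5 = 200; radius_5 = 40; px0_6 = 392; py0_6 = 360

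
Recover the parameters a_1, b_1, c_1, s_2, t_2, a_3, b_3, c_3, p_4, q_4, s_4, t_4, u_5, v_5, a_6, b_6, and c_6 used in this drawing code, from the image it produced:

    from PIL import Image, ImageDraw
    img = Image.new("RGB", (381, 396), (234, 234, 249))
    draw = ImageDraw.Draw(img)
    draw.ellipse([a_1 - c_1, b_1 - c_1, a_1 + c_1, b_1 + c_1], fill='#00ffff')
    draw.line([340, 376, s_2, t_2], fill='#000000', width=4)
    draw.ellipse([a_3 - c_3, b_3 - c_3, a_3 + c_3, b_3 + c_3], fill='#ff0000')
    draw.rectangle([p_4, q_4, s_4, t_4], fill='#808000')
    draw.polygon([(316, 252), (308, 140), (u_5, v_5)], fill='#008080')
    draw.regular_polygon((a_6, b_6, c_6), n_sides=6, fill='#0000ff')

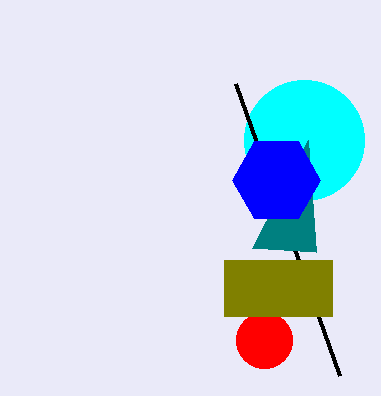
a_1 = 304; b_1 = 140; c_1 = 60; s_2 = 236; t_2 = 84; a_3 = 264; b_3 = 340; c_3 = 28; p_4 = 224; q_4 = 260; s_4 = 332; t_4 = 316; u_5 = 252; v_5 = 248; a_6 = 276; b_6 = 180; c_6 = 44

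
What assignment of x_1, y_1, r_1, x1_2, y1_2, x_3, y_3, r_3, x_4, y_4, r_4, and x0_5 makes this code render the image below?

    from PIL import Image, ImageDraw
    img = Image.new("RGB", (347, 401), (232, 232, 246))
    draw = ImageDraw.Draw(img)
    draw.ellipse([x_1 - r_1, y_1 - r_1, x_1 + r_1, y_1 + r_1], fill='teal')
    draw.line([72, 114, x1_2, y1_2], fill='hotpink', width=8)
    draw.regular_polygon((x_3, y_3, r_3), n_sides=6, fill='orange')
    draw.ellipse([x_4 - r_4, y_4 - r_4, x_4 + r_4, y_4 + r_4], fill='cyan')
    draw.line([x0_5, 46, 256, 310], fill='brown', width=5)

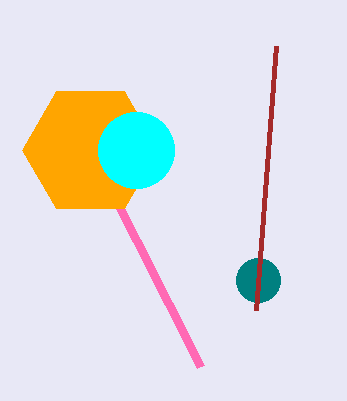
x_1 = 258, y_1 = 280, r_1 = 22, x1_2 = 200, y1_2 = 366, x_3 = 90, y_3 = 150, r_3 = 68, x_4 = 136, y_4 = 150, r_4 = 38, x0_5 = 276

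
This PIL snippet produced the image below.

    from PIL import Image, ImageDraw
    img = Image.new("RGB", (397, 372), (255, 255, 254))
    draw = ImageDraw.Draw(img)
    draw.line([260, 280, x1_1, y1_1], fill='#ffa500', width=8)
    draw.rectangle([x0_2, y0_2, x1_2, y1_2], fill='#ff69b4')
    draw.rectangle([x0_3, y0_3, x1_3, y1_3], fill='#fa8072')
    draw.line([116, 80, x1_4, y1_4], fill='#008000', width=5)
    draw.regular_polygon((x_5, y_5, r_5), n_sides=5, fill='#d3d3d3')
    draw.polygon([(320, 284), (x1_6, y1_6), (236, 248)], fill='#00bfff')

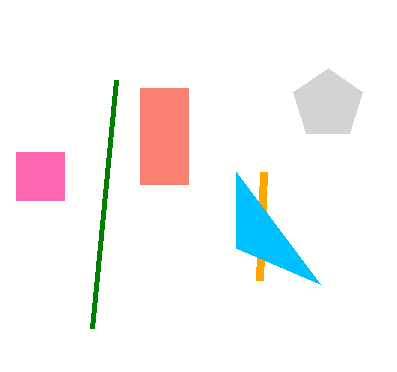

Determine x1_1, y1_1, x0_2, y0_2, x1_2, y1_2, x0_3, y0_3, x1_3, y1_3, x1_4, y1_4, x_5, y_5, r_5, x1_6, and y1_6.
x1_1 = 264, y1_1 = 172, x0_2 = 16, y0_2 = 152, x1_2 = 64, y1_2 = 200, x0_3 = 140, y0_3 = 88, x1_3 = 188, y1_3 = 184, x1_4 = 92, y1_4 = 328, x_5 = 328, y_5 = 104, r_5 = 36, x1_6 = 236, y1_6 = 172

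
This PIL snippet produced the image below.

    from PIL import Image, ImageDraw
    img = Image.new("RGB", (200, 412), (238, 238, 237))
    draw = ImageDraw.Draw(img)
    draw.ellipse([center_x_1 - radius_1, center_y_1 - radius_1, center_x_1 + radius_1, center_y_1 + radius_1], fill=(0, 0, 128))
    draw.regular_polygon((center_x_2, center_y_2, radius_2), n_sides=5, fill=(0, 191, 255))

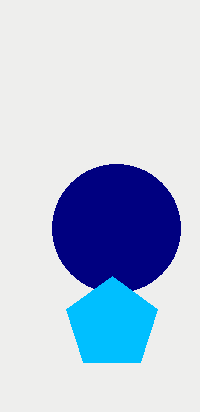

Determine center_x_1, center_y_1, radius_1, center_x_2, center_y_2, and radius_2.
center_x_1 = 116; center_y_1 = 228; radius_1 = 64; center_x_2 = 112; center_y_2 = 324; radius_2 = 48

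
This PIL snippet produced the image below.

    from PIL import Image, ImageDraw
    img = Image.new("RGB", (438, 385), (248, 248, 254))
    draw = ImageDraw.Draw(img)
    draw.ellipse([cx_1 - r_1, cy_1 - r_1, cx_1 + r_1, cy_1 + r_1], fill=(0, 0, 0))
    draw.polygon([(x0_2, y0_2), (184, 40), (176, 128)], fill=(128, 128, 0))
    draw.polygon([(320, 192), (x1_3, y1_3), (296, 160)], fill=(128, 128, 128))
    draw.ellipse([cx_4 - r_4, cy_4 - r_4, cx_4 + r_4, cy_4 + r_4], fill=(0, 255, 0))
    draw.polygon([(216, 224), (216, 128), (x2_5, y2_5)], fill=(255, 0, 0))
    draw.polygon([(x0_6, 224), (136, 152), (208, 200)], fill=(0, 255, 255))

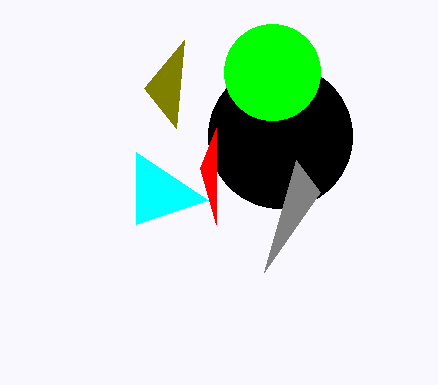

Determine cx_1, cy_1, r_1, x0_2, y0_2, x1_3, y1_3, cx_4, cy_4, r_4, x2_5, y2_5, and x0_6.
cx_1 = 280, cy_1 = 136, r_1 = 72, x0_2 = 144, y0_2 = 88, x1_3 = 264, y1_3 = 272, cx_4 = 272, cy_4 = 72, r_4 = 48, x2_5 = 200, y2_5 = 168, x0_6 = 136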